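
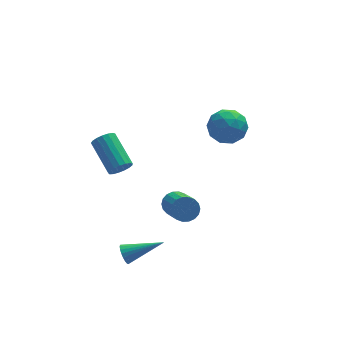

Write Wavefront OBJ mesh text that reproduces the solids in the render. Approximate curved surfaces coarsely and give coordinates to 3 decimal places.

v -1.841 -2.139 -3.568
v -1.633 -1.931 -4.021
v -0.079 -2.381 -2.872
v -1.659 -1.748 -3.893
v -1.716 -1.633 -3.709
v -1.795 -1.606 -3.501
v -1.881 -1.67 -3.304
v -1.961 -1.816 -3.153
v -2.02 -2.018 -3.073
v -2.048 -2.24 -3.08
v -2.04 -2.446 -3.171
v -1.998 -2.598 -3.33
v -1.929 -2.671 -3.531
v -1.844 -2.652 -3.738
v -1.759 -2.544 -3.916
v -1.688 -2.367 -4.034
v -1.644 -2.15 -4.071
v -0.848 3.032 -2.159
v -0.367 3.326 -2.441
v -0.831 4.983 -1.502
v -1.312 4.688 -1.221
v -0.598 3.368 -2.63
v -1.062 5.025 -1.691
v -0.886 3.333 -2.711
v -1.351 4.99 -1.772
v -1.166 3.229 -2.666
v -1.63 4.886 -1.727
v -1.372 3.08 -2.505
v -1.837 4.737 -1.566
v -1.459 2.92 -2.264
v -1.923 4.577 -1.326
v -1.405 2.785 -2
v -1.87 4.442 -1.061
v -1.224 2.707 -1.772
v -1.688 4.364 -0.834
v -0.957 2.703 -1.633
v -1.421 4.36 -0.694
v -0.664 2.774 -1.614
v -1.129 4.431 -0.676
v -0.414 2.905 -1.721
v -0.878 4.561 -0.782
v -0.263 3.064 -1.927
v -0.727 4.721 -0.989
v -0.246 3.216 -2.187
v -0.71 4.873 -1.249
v 3.149 2.067 1.348
v 3.941 2.121 0.725
v 3.739 0.679 1.975
v 4.531 0.733 1.352
v 4.434 1.399 2.104
v 4.07 2.257 1.717
v 3.61 0.543 0.983
v 3.246 1.401 0.596
v 4.226 1.18 0.499
v 4.735 1.709 1.192
v 2.945 1.091 1.508
v 3.454 1.62 2.201
v 3.493 2.216 0.982
v 4.187 0.584 1.718
v 4.13 0.975 2.161
v 4.595 1.008 1.794
v 3.569 2.296 1.565
v 4.034 2.328 1.198
v 4.324 1.903 2.009
v 3.646 0.472 1.502
v 4.111 0.504 1.135
v 3.085 1.792 0.906
v 3.55 1.825 0.539
v 3.356 0.897 0.691
v 4.126 1.695 0.482
v 4.473 0.879 0.851
v 3.932 0.767 0.634
v 3.718 1.271 0.407
v 4.426 2.006 0.889
v 4.772 1.19 1.258
v 4.715 1.581 1.7
v 4.501 2.085 1.473
v 4.593 1.452 0.757
v 2.908 1.61 1.442
v 3.254 0.794 1.811
v 3.179 0.715 1.227
v 2.965 1.219 1
v 3.207 1.921 1.849
v 3.554 1.105 2.218
v 3.962 1.529 2.293
v 3.748 2.033 2.066
v 3.087 1.348 1.943
v 1.215 0.623 -3.096
v 1.705 0.889 -2.707
v 1.735 -0.797 -1.594
v 1.245 -1.063 -1.984
v 1.452 0.977 -2.566
v 1.482 -0.709 -1.454
v 1.152 0.995 -2.531
v 1.182 -0.691 -1.418
v 0.864 0.939 -2.607
v 0.894 -0.746 -1.495
v 0.646 0.821 -2.78
v 0.676 -0.865 -1.668
v 0.541 0.664 -3.016
v 0.571 -1.022 -1.904
v 0.569 0.498 -3.268
v 0.599 -1.188 -2.156
v 0.725 0.357 -3.486
v 0.755 -1.329 -2.373
v 0.978 0.269 -3.626
v 1.008 -1.417 -2.514
v 1.278 0.251 -3.662
v 1.308 -1.435 -2.549
v 1.566 0.306 -3.585
v 1.596 -1.379 -2.473
v 1.784 0.425 -3.412
v 1.814 -1.261 -2.3
v 1.889 0.582 -3.176
v 1.919 -1.104 -2.064
v 1.861 0.748 -2.924
v 1.891 -0.938 -1.812
f 2 1 4
f 2 4 3
f 4 1 5
f 4 5 3
f 5 1 6
f 5 6 3
f 6 1 7
f 6 7 3
f 7 1 8
f 7 8 3
f 8 1 9
f 8 9 3
f 9 1 10
f 9 10 3
f 10 1 11
f 10 11 3
f 11 1 12
f 11 12 3
f 12 1 13
f 12 13 3
f 13 1 14
f 13 14 3
f 14 1 15
f 14 15 3
f 15 1 16
f 15 16 3
f 16 1 17
f 16 17 3
f 17 1 2
f 17 2 3
f 19 18 22
f 19 22 20
f 20 22 23
f 20 23 21
f 22 18 24
f 22 24 23
f 23 24 25
f 23 25 21
f 24 18 26
f 24 26 25
f 25 26 27
f 25 27 21
f 26 18 28
f 26 28 27
f 27 28 29
f 27 29 21
f 28 18 30
f 28 30 29
f 29 30 31
f 29 31 21
f 30 18 32
f 30 32 31
f 31 32 33
f 31 33 21
f 32 18 34
f 32 34 33
f 33 34 35
f 33 35 21
f 34 18 36
f 34 36 35
f 35 36 37
f 35 37 21
f 36 18 38
f 36 38 37
f 37 38 39
f 37 39 21
f 38 18 40
f 38 40 39
f 39 40 41
f 39 41 21
f 40 18 42
f 40 42 41
f 41 42 43
f 41 43 21
f 42 18 44
f 42 44 43
f 43 44 45
f 43 45 21
f 44 18 19
f 44 19 45
f 45 19 20
f 45 20 21
f 46 83 62
f 83 57 86
f 62 86 51
f 83 86 62
f 46 62 58
f 62 51 63
f 58 63 47
f 62 63 58
f 46 58 67
f 58 47 68
f 67 68 53
f 58 68 67
f 46 67 79
f 67 53 82
f 79 82 56
f 67 82 79
f 46 79 83
f 79 56 87
f 83 87 57
f 79 87 83
f 47 63 74
f 63 51 77
f 74 77 55
f 63 77 74
f 51 86 64
f 86 57 85
f 64 85 50
f 86 85 64
f 57 87 84
f 87 56 80
f 84 80 48
f 87 80 84
f 56 82 81
f 82 53 69
f 81 69 52
f 82 69 81
f 53 68 73
f 68 47 70
f 73 70 54
f 68 70 73
f 49 75 61
f 75 55 76
f 61 76 50
f 75 76 61
f 49 61 59
f 61 50 60
f 59 60 48
f 61 60 59
f 49 59 66
f 59 48 65
f 66 65 52
f 59 65 66
f 49 66 71
f 66 52 72
f 71 72 54
f 66 72 71
f 49 71 75
f 71 54 78
f 75 78 55
f 71 78 75
f 50 76 64
f 76 55 77
f 64 77 51
f 76 77 64
f 48 60 84
f 60 50 85
f 84 85 57
f 60 85 84
f 52 65 81
f 65 48 80
f 81 80 56
f 65 80 81
f 54 72 73
f 72 52 69
f 73 69 53
f 72 69 73
f 55 78 74
f 78 54 70
f 74 70 47
f 78 70 74
f 89 88 92
f 89 92 90
f 90 92 93
f 90 93 91
f 92 88 94
f 92 94 93
f 93 94 95
f 93 95 91
f 94 88 96
f 94 96 95
f 95 96 97
f 95 97 91
f 96 88 98
f 96 98 97
f 97 98 99
f 97 99 91
f 98 88 100
f 98 100 99
f 99 100 101
f 99 101 91
f 100 88 102
f 100 102 101
f 101 102 103
f 101 103 91
f 102 88 104
f 102 104 103
f 103 104 105
f 103 105 91
f 104 88 106
f 104 106 105
f 105 106 107
f 105 107 91
f 106 88 108
f 106 108 107
f 107 108 109
f 107 109 91
f 108 88 110
f 108 110 109
f 109 110 111
f 109 111 91
f 110 88 112
f 110 112 111
f 111 112 113
f 111 113 91
f 112 88 114
f 112 114 113
f 113 114 115
f 113 115 91
f 114 88 116
f 114 116 115
f 115 116 117
f 115 117 91
f 116 88 89
f 116 89 117
f 117 89 90
f 117 90 91



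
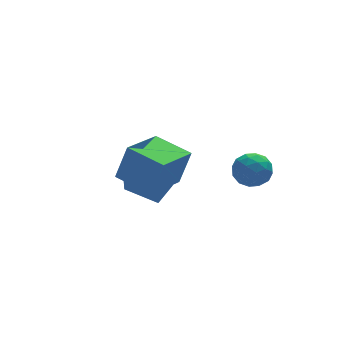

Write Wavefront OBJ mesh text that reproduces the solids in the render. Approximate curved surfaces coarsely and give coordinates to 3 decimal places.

v -1.101 4.55 -1.306
v -1.326 4.046 0.035
v -0.139 5.245 -0.883
v -0.363 4.741 0.457
v -0.017 3.239 -1.617
v -0.241 2.735 -0.277
v 0.946 3.934 -1.195
v 0.721 3.43 0.146
v -3.273 -0.348 3.54
v -2.739 -0.352 5.174
v -1.565 0.87 2.984
v -1.031 0.866 4.619
v -2.309 -1.846 3.221
v -1.775 -1.85 4.856
v -0.601 -0.628 2.666
v -0.067 -0.632 4.3
v 2.805 0.453 2.678
v 3.476 -0.171 2.81
v 2.164 -0.449 1.67
v 2.835 -1.073 1.802
v 2.218 -0.909 2.472
v 2.614 -0.351 3.095
v 3.026 -0.269 1.385
v 3.422 0.289 2.008
v 3.612 -0.617 2.011
v 3.113 -1.012 2.682
v 2.527 0.392 1.798
v 2.028 -0.003 2.469
v 3.197 0.221 2.832
v 2.443 -0.841 1.648
v 2.081 -0.744 2.041
v 2.475 -1.11 2.119
v 2.69 0.115 3
v 3.084 -0.252 3.077
v 2.345 -0.686 2.879
v 2.556 -0.368 1.403
v 2.95 -0.735 1.48
v 3.165 0.49 2.361
v 3.559 0.124 2.439
v 3.295 0.066 1.601
v 3.671 -0.408 2.44
v 3.294 -0.939 1.848
v 3.407 -0.466 1.603
v 3.64 -0.139 1.969
v 3.378 -0.641 2.835
v 3.001 -1.171 2.243
v 2.638 -1.074 2.636
v 2.871 -0.747 3.002
v 3.458 -0.903 2.365
v 2.639 0.551 2.237
v 2.262 0.021 1.645
v 2.769 0.127 1.478
v 3.002 0.454 1.844
v 2.346 0.319 2.632
v 1.969 -0.212 2.04
v 2 -0.481 2.511
v 2.233 -0.154 2.877
v 2.182 0.283 2.115
f 2 4 1
f 5 2 1
f 1 4 3
f 3 5 1
f 2 8 4
f 6 2 5
f 6 8 2
f 4 8 3
f 7 5 3
f 3 8 7
f 7 6 5
f 8 6 7
f 10 12 9
f 13 10 9
f 9 12 11
f 11 13 9
f 10 16 12
f 14 10 13
f 14 16 10
f 12 16 11
f 15 13 11
f 11 16 15
f 15 14 13
f 16 14 15
f 17 54 33
f 54 28 57
f 33 57 22
f 54 57 33
f 17 33 29
f 33 22 34
f 29 34 18
f 33 34 29
f 17 29 38
f 29 18 39
f 38 39 24
f 29 39 38
f 17 38 50
f 38 24 53
f 50 53 27
f 38 53 50
f 17 50 54
f 50 27 58
f 54 58 28
f 50 58 54
f 18 34 45
f 34 22 48
f 45 48 26
f 34 48 45
f 22 57 35
f 57 28 56
f 35 56 21
f 57 56 35
f 28 58 55
f 58 27 51
f 55 51 19
f 58 51 55
f 27 53 52
f 53 24 40
f 52 40 23
f 53 40 52
f 24 39 44
f 39 18 41
f 44 41 25
f 39 41 44
f 20 46 32
f 46 26 47
f 32 47 21
f 46 47 32
f 20 32 30
f 32 21 31
f 30 31 19
f 32 31 30
f 20 30 37
f 30 19 36
f 37 36 23
f 30 36 37
f 20 37 42
f 37 23 43
f 42 43 25
f 37 43 42
f 20 42 46
f 42 25 49
f 46 49 26
f 42 49 46
f 21 47 35
f 47 26 48
f 35 48 22
f 47 48 35
f 19 31 55
f 31 21 56
f 55 56 28
f 31 56 55
f 23 36 52
f 36 19 51
f 52 51 27
f 36 51 52
f 25 43 44
f 43 23 40
f 44 40 24
f 43 40 44
f 26 49 45
f 49 25 41
f 45 41 18
f 49 41 45



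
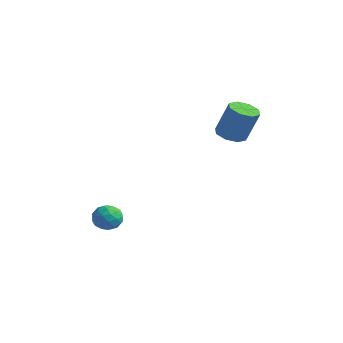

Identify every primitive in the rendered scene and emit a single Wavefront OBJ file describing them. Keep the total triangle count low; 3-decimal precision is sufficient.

v 2.051 2.676 2.107
v 2.743 3.159 1.765
v 3.5 3.466 3.732
v 2.809 2.984 4.073
v 2.191 3.555 1.915
v 2.948 3.863 3.882
v 1.557 3.436 2.178
v 2.314 3.744 4.145
v 1.212 2.873 2.399
v 1.97 3.18 4.366
v 1.36 2.194 2.448
v 2.117 2.501 4.415
v 1.912 1.797 2.298
v 2.669 2.105 4.265
v 2.546 1.916 2.035
v 3.303 2.224 4.002
v 2.89 2.48 1.814
v 3.648 2.787 3.781
v -1.714 -2.54 -3.26
v -0.827 -2.517 -3.09
v -1.513 -3.683 -4.15
v -0.626 -3.66 -3.98
v -1.205 -3.909 -3.331
v -1.329 -3.202 -2.781
v -1.011 -2.998 -4.459
v -1.135 -2.291 -3.909
v -0.392 -2.8 -3.83
v -0.512 -3.363 -3.133
v -1.828 -2.837 -4.107
v -1.948 -3.4 -3.41
v -1.288 -2.428 -3.097
v -1.052 -3.772 -4.143
v -1.392 -3.919 -3.762
v -0.87 -3.905 -3.662
v -1.583 -2.831 -2.915
v -1.061 -2.817 -2.815
v -1.284 -3.636 -2.957
v -1.279 -3.383 -4.425
v -0.757 -3.369 -4.325
v -1.47 -2.295 -3.578
v -0.948 -2.281 -3.478
v -1.056 -2.564 -4.283
v -0.511 -2.581 -3.432
v -0.393 -3.253 -3.955
v -0.619 -2.863 -4.237
v -0.692 -2.448 -3.914
v -0.581 -2.912 -3.022
v -0.463 -3.584 -3.545
v -0.803 -3.73 -3.164
v -0.876 -3.315 -2.841
v -0.326 -3.078 -3.458
v -1.877 -2.616 -3.695
v -1.759 -3.288 -4.218
v -1.464 -2.885 -4.399
v -1.537 -2.47 -4.076
v -1.947 -2.947 -3.285
v -1.829 -3.619 -3.808
v -1.648 -3.752 -3.326
v -1.721 -3.337 -3.003
v -2.014 -3.122 -3.782
f 2 1 5
f 2 5 3
f 3 5 6
f 3 6 4
f 5 1 7
f 5 7 6
f 6 7 8
f 6 8 4
f 7 1 9
f 7 9 8
f 8 9 10
f 8 10 4
f 9 1 11
f 9 11 10
f 10 11 12
f 10 12 4
f 11 1 13
f 11 13 12
f 12 13 14
f 12 14 4
f 13 1 15
f 13 15 14
f 14 15 16
f 14 16 4
f 15 1 17
f 15 17 16
f 16 17 18
f 16 18 4
f 17 1 2
f 17 2 18
f 18 2 3
f 18 3 4
f 19 56 35
f 56 30 59
f 35 59 24
f 56 59 35
f 19 35 31
f 35 24 36
f 31 36 20
f 35 36 31
f 19 31 40
f 31 20 41
f 40 41 26
f 31 41 40
f 19 40 52
f 40 26 55
f 52 55 29
f 40 55 52
f 19 52 56
f 52 29 60
f 56 60 30
f 52 60 56
f 20 36 47
f 36 24 50
f 47 50 28
f 36 50 47
f 24 59 37
f 59 30 58
f 37 58 23
f 59 58 37
f 30 60 57
f 60 29 53
f 57 53 21
f 60 53 57
f 29 55 54
f 55 26 42
f 54 42 25
f 55 42 54
f 26 41 46
f 41 20 43
f 46 43 27
f 41 43 46
f 22 48 34
f 48 28 49
f 34 49 23
f 48 49 34
f 22 34 32
f 34 23 33
f 32 33 21
f 34 33 32
f 22 32 39
f 32 21 38
f 39 38 25
f 32 38 39
f 22 39 44
f 39 25 45
f 44 45 27
f 39 45 44
f 22 44 48
f 44 27 51
f 48 51 28
f 44 51 48
f 23 49 37
f 49 28 50
f 37 50 24
f 49 50 37
f 21 33 57
f 33 23 58
f 57 58 30
f 33 58 57
f 25 38 54
f 38 21 53
f 54 53 29
f 38 53 54
f 27 45 46
f 45 25 42
f 46 42 26
f 45 42 46
f 28 51 47
f 51 27 43
f 47 43 20
f 51 43 47



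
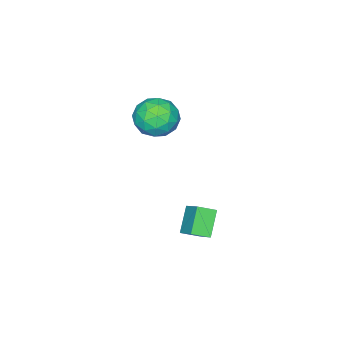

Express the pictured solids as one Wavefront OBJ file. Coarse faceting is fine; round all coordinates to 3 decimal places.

v -1.197 -1.287 3.961
v -0.481 -2.13 3.423
v -2.759 -2.51 3.797
v -2.043 -3.353 3.259
v -1.891 -3.088 4.45
v -0.926 -2.332 4.552
v -2.314 -2.308 2.668
v -1.349 -1.552 2.77
v -1.171 -2.761 2.624
v -0.91 -3.242 3.725
v -2.33 -1.398 3.495
v -2.069 -1.879 4.596
v -0.702 -1.601 3.707
v -2.538 -3.039 3.513
v -2.449 -2.883 4.214
v -2.028 -3.378 3.897
v -0.964 -1.72 4.37
v -0.543 -2.215 4.054
v -1.372 -2.778 4.658
v -2.697 -2.425 3.166
v -2.276 -2.92 2.85
v -1.212 -1.262 3.323
v -0.791 -1.757 3.006
v -1.868 -1.862 2.562
v -0.686 -2.467 2.92
v -1.604 -3.186 2.824
v -1.764 -2.572 2.477
v -1.197 -2.128 2.536
v -0.533 -2.75 3.568
v -1.451 -3.469 3.471
v -1.362 -3.313 4.172
v -0.795 -2.869 4.231
v -0.938 -3.121 3.098
v -1.789 -1.171 3.749
v -2.707 -1.89 3.652
v -2.445 -1.771 2.989
v -1.878 -1.327 3.048
v -1.636 -1.454 4.396
v -2.554 -2.173 4.3
v -2.043 -2.512 4.684
v -1.476 -2.068 4.743
v -2.302 -1.519 4.122
v 2.053 2.343 1.877
v 2.538 3.343 2.696
v 1.402 2.961 1.509
v 1.888 3.961 2.327
v 3.032 2.739 0.813
v 3.518 3.739 1.631
v 2.382 3.357 0.444
v 2.867 4.357 1.263
f 1 38 17
f 38 12 41
f 17 41 6
f 38 41 17
f 1 17 13
f 17 6 18
f 13 18 2
f 17 18 13
f 1 13 22
f 13 2 23
f 22 23 8
f 13 23 22
f 1 22 34
f 22 8 37
f 34 37 11
f 22 37 34
f 1 34 38
f 34 11 42
f 38 42 12
f 34 42 38
f 2 18 29
f 18 6 32
f 29 32 10
f 18 32 29
f 6 41 19
f 41 12 40
f 19 40 5
f 41 40 19
f 12 42 39
f 42 11 35
f 39 35 3
f 42 35 39
f 11 37 36
f 37 8 24
f 36 24 7
f 37 24 36
f 8 23 28
f 23 2 25
f 28 25 9
f 23 25 28
f 4 30 16
f 30 10 31
f 16 31 5
f 30 31 16
f 4 16 14
f 16 5 15
f 14 15 3
f 16 15 14
f 4 14 21
f 14 3 20
f 21 20 7
f 14 20 21
f 4 21 26
f 21 7 27
f 26 27 9
f 21 27 26
f 4 26 30
f 26 9 33
f 30 33 10
f 26 33 30
f 5 31 19
f 31 10 32
f 19 32 6
f 31 32 19
f 3 15 39
f 15 5 40
f 39 40 12
f 15 40 39
f 7 20 36
f 20 3 35
f 36 35 11
f 20 35 36
f 9 27 28
f 27 7 24
f 28 24 8
f 27 24 28
f 10 33 29
f 33 9 25
f 29 25 2
f 33 25 29
f 44 46 43
f 47 44 43
f 43 46 45
f 45 47 43
f 44 50 46
f 48 44 47
f 48 50 44
f 46 50 45
f 49 47 45
f 45 50 49
f 49 48 47
f 50 48 49



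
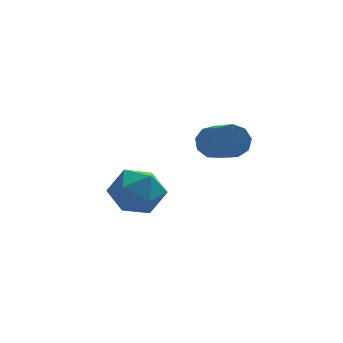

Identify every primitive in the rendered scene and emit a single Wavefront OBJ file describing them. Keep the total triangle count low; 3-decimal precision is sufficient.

v 0.076 2.599 -3.003
v 1.106 2.996 -2.694
v 0.014 1.564 -1.466
v 1.044 1.961 -1.157
v 0.135 2.659 -1.151
v 0.173 3.299 -2.101
v 0.947 1.261 -2.059
v 0.985 1.901 -3.009
v 1.644 2.169 -2.111
v 1.142 3.033 -1.549
v -0.022 1.527 -2.611
v -0.524 2.391 -2.049
v 3.076 0.033 1.408
v 3.563 0.369 1.801
v 3.971 -1.118 2.564
v 3.484 -1.453 2.172
v 3.135 0.369 2.031
v 3.544 -1.117 2.794
v 2.68 0.213 1.97
v 3.088 -1.274 2.733
v 2.41 -0.028 1.646
v 2.818 -1.514 2.409
v 2.451 -0.24 1.211
v 2.859 -1.726 1.974
v 2.785 -0.324 0.868
v 3.193 -1.81 1.631
v 3.255 -0.241 0.778
v 3.663 -1.727 1.542
v 3.641 -0.03 0.983
v 4.049 -1.516 1.747
v 3.763 0.211 1.387
v 4.171 -1.275 2.151
f 1 12 6
f 1 6 2
f 1 2 8
f 1 8 11
f 1 11 12
f 2 6 10
f 6 12 5
f 12 11 3
f 11 8 7
f 8 2 9
f 4 10 5
f 4 5 3
f 4 3 7
f 4 7 9
f 4 9 10
f 5 10 6
f 3 5 12
f 7 3 11
f 9 7 8
f 10 9 2
f 14 13 17
f 14 17 15
f 15 17 18
f 15 18 16
f 17 13 19
f 17 19 18
f 18 19 20
f 18 20 16
f 19 13 21
f 19 21 20
f 20 21 22
f 20 22 16
f 21 13 23
f 21 23 22
f 22 23 24
f 22 24 16
f 23 13 25
f 23 25 24
f 24 25 26
f 24 26 16
f 25 13 27
f 25 27 26
f 26 27 28
f 26 28 16
f 27 13 29
f 27 29 28
f 28 29 30
f 28 30 16
f 29 13 31
f 29 31 30
f 30 31 32
f 30 32 16
f 31 13 14
f 31 14 32
f 32 14 15
f 32 15 16



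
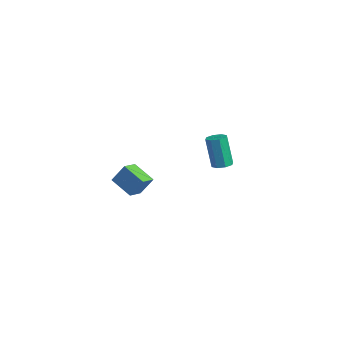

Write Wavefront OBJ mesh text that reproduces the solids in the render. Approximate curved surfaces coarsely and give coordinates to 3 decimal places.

v 3.412 -4.501 -1.795
v 2.128 -4.74 -1.214
v 3.063 -3.594 -2.192
v 1.779 -3.833 -1.611
v 3.761 -3.927 -0.789
v 2.477 -4.166 -0.208
v 3.412 -3.02 -1.186
v 2.128 -3.259 -0.605
v 0.856 3.551 -4.113
v 1.405 3.332 -3.925
v 0.772 3.371 -2.038
v 0.224 3.589 -2.227
v 1.393 3.807 -3.938
v 0.761 3.845 -2.052
v 1.067 4.131 -4.054
v 0.434 4.169 -2.168
v 0.617 4.116 -4.205
v -0.015 4.154 -2.318
v 0.308 3.769 -4.302
v -0.325 3.808 -2.415
v 0.319 3.295 -4.288
v -0.313 3.333 -2.402
v 0.646 2.971 -4.172
v 0.013 3.009 -2.286
v 1.095 2.986 -4.022
v 0.463 3.024 -2.135
f 2 4 1
f 5 2 1
f 1 4 3
f 3 5 1
f 2 8 4
f 6 2 5
f 6 8 2
f 4 8 3
f 7 5 3
f 3 8 7
f 7 6 5
f 8 6 7
f 10 9 13
f 10 13 11
f 11 13 14
f 11 14 12
f 13 9 15
f 13 15 14
f 14 15 16
f 14 16 12
f 15 9 17
f 15 17 16
f 16 17 18
f 16 18 12
f 17 9 19
f 17 19 18
f 18 19 20
f 18 20 12
f 19 9 21
f 19 21 20
f 20 21 22
f 20 22 12
f 21 9 23
f 21 23 22
f 22 23 24
f 22 24 12
f 23 9 25
f 23 25 24
f 24 25 26
f 24 26 12
f 25 9 10
f 25 10 26
f 26 10 11
f 26 11 12



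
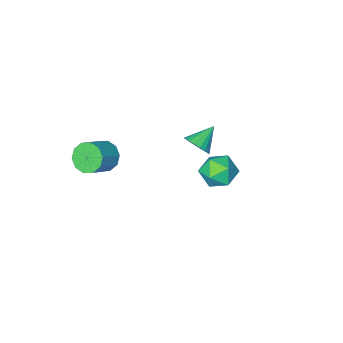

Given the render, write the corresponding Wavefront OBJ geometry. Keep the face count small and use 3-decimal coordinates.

v -3.133 -2.461 -0.713
v -2.617 -2.822 -0.084
v -4.467 -2.759 0.213
v -2.629 -2.441 0.021
v -2.742 -2.063 -0.02
v -2.931 -1.764 -0.197
v -3.161 -1.603 -0.477
v -3.386 -1.613 -0.803
v -3.56 -1.79 -1.112
v -3.65 -2.1 -1.341
v -3.637 -2.482 -1.446
v -3.525 -2.86 -1.405
v -3.335 -3.158 -1.228
v -3.105 -3.319 -0.948
v -2.881 -3.31 -0.622
v -2.707 -3.133 -0.313
v -1.028 4.039 2.66
v -0.561 4.818 3.341
v -0.699 2.742 3.919
v -0.232 3.521 4.6
v -1.349 3.539 4.399
v -1.553 4.341 3.621
v 0.293 3.219 3.639
v 0.089 4.021 2.861
v 0.255 4.312 3.946
v -0.76 4.51 4.416
v -0.5 3.05 2.844
v -1.515 3.248 3.314
v 2.641 -2.693 1.106
v 3.188 -3.438 0.698
v 4.485 -2.972 1.587
v 3.939 -2.227 1.994
v 3.253 -2.932 0.338
v 4.55 -2.467 1.227
v 3.084 -2.335 0.271
v 4.382 -1.869 1.16
v 2.747 -1.874 0.523
v 4.044 -1.409 1.412
v 2.369 -1.726 0.997
v 3.666 -1.261 1.886
v 2.095 -1.948 1.513
v 3.392 -1.482 2.402
v 2.03 -2.453 1.873
v 3.327 -1.988 2.762
v 2.198 -3.051 1.94
v 3.496 -2.585 2.829
v 2.536 -3.511 1.688
v 3.833 -3.046 2.577
v 2.914 -3.659 1.214
v 4.211 -3.194 2.103
f 2 1 4
f 2 4 3
f 4 1 5
f 4 5 3
f 5 1 6
f 5 6 3
f 6 1 7
f 6 7 3
f 7 1 8
f 7 8 3
f 8 1 9
f 8 9 3
f 9 1 10
f 9 10 3
f 10 1 11
f 10 11 3
f 11 1 12
f 11 12 3
f 12 1 13
f 12 13 3
f 13 1 14
f 13 14 3
f 14 1 15
f 14 15 3
f 15 1 16
f 15 16 3
f 16 1 2
f 16 2 3
f 17 28 22
f 17 22 18
f 17 18 24
f 17 24 27
f 17 27 28
f 18 22 26
f 22 28 21
f 28 27 19
f 27 24 23
f 24 18 25
f 20 26 21
f 20 21 19
f 20 19 23
f 20 23 25
f 20 25 26
f 21 26 22
f 19 21 28
f 23 19 27
f 25 23 24
f 26 25 18
f 30 29 33
f 30 33 31
f 31 33 34
f 31 34 32
f 33 29 35
f 33 35 34
f 34 35 36
f 34 36 32
f 35 29 37
f 35 37 36
f 36 37 38
f 36 38 32
f 37 29 39
f 37 39 38
f 38 39 40
f 38 40 32
f 39 29 41
f 39 41 40
f 40 41 42
f 40 42 32
f 41 29 43
f 41 43 42
f 42 43 44
f 42 44 32
f 43 29 45
f 43 45 44
f 44 45 46
f 44 46 32
f 45 29 47
f 45 47 46
f 46 47 48
f 46 48 32
f 47 29 49
f 47 49 48
f 48 49 50
f 48 50 32
f 49 29 30
f 49 30 50
f 50 30 31
f 50 31 32



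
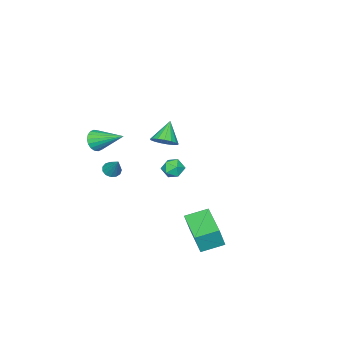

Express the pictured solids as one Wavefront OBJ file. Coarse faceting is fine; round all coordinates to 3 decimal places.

v -0.711 0.5 -0.718
v -0.122 0.476 -1.085
v -0.618 -0.596 -0.495
v -0.029 -0.62 -0.862
v -0.048 -0.279 -0.257
v -0.106 0.398 -0.395
v -0.634 -0.518 -1.185
v -0.692 0.159 -1.323
v -0.075 -0.153 -1.373
v 0.288 -0.006 -0.8
v -1.028 -0.114 -0.78
v -0.665 0.033 -0.207
v 3.973 -1.59 2.899
v 4.185 -1.275 2.336
v 3.747 0.03 3.721
v 3.886 -1.294 2.293
v 3.605 -1.373 2.37
v 3.396 -1.494 2.552
v 3.301 -1.635 2.803
v 3.339 -1.766 3.073
v 3.503 -1.863 3.309
v 3.76 -1.905 3.463
v 4.059 -1.885 3.506
v 4.34 -1.807 3.428
v 4.55 -1.686 3.246
v 4.644 -1.545 2.995
v 4.606 -1.414 2.726
v 4.442 -1.317 2.49
v 0.402 3.237 -3.23
v 0.772 3.137 -1.998
v 1.681 4.897 -3.479
v 2.051 4.797 -2.247
v 1.389 2.423 -3.593
v 1.759 2.323 -2.361
v 2.668 4.083 -3.842
v 3.038 3.983 -2.61
v 1.363 -2.79 -1.1
v 1.745 -2.565 -1.391
v 1.757 -2.01 0.02
v 1.502 -2.395 -1.424
v 1.215 -2.35 -1.355
v 0.975 -2.445 -1.204
v 0.859 -2.649 -1.021
v 0.902 -2.899 -0.862
v 1.092 -3.114 -0.779
v 1.368 -3.226 -0.798
v 1.643 -3.2 -0.912
v 1.829 -3.043 -1.087
v 1.867 -2.807 -1.265
v -3.092 -2.802 -1.159
v -2.64 -3.43 -0.954
v -4.048 -3.138 -0.081
v -2.501 -3.143 -0.742
v -2.497 -2.779 -0.625
v -2.63 -2.419 -0.63
v -2.868 -2.148 -0.757
v -3.158 -2.026 -0.976
v -3.432 -2.082 -1.237
v -3.629 -2.303 -1.48
v -3.702 -2.638 -1.65
v -3.636 -3.011 -1.707
v -3.445 -3.336 -1.639
v -3.173 -3.538 -1.461
v -2.883 -3.572 -1.214
f 1 12 6
f 1 6 2
f 1 2 8
f 1 8 11
f 1 11 12
f 2 6 10
f 6 12 5
f 12 11 3
f 11 8 7
f 8 2 9
f 4 10 5
f 4 5 3
f 4 3 7
f 4 7 9
f 4 9 10
f 5 10 6
f 3 5 12
f 7 3 11
f 9 7 8
f 10 9 2
f 14 13 16
f 14 16 15
f 16 13 17
f 16 17 15
f 17 13 18
f 17 18 15
f 18 13 19
f 18 19 15
f 19 13 20
f 19 20 15
f 20 13 21
f 20 21 15
f 21 13 22
f 21 22 15
f 22 13 23
f 22 23 15
f 23 13 24
f 23 24 15
f 24 13 25
f 24 25 15
f 25 13 26
f 25 26 15
f 26 13 27
f 26 27 15
f 27 13 28
f 27 28 15
f 28 13 14
f 28 14 15
f 30 32 29
f 33 30 29
f 29 32 31
f 31 33 29
f 30 36 32
f 34 30 33
f 34 36 30
f 32 36 31
f 35 33 31
f 31 36 35
f 35 34 33
f 36 34 35
f 38 37 40
f 38 40 39
f 40 37 41
f 40 41 39
f 41 37 42
f 41 42 39
f 42 37 43
f 42 43 39
f 43 37 44
f 43 44 39
f 44 37 45
f 44 45 39
f 45 37 46
f 45 46 39
f 46 37 47
f 46 47 39
f 47 37 48
f 47 48 39
f 48 37 49
f 48 49 39
f 49 37 38
f 49 38 39
f 51 50 53
f 51 53 52
f 53 50 54
f 53 54 52
f 54 50 55
f 54 55 52
f 55 50 56
f 55 56 52
f 56 50 57
f 56 57 52
f 57 50 58
f 57 58 52
f 58 50 59
f 58 59 52
f 59 50 60
f 59 60 52
f 60 50 61
f 60 61 52
f 61 50 62
f 61 62 52
f 62 50 63
f 62 63 52
f 63 50 64
f 63 64 52
f 64 50 51
f 64 51 52



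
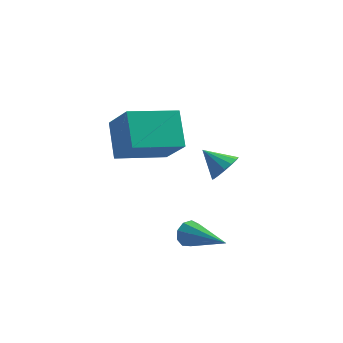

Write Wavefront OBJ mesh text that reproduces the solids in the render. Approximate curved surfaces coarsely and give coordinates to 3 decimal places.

v 1.471 1.931 -0.395
v 1.892 1.859 0.185
v 0.609 2.449 0.295
v 1.979 2.192 0.044
v 1.93 2.456 -0.215
v 1.759 2.578 -0.522
v 1.51 2.528 -0.795
v 1.251 2.317 -0.961
v 1.051 2.003 -0.975
v 0.964 1.669 -0.833
v 1.012 1.406 -0.574
v 1.184 1.283 -0.267
v 1.433 1.334 0.006
v 1.692 1.544 0.172
v -2.685 -0.689 2.421
v -2.019 -1.627 3.779
v -2.876 0.598 3.402
v -2.21 -0.34 4.761
v -0.79 -0.04 1.939
v -0.124 -0.978 3.298
v -0.981 1.247 2.921
v -0.315 0.309 4.279
v -0.005 -2.019 -0.775
v 0.335 -1.977 -1.242
v 1.265 -3.521 0.015
v 0.458 -1.725 -0.962
v 0.364 -1.611 -0.593
v 0.097 -1.688 -0.31
v -0.218 -1.92 -0.245
v -0.433 -2.198 -0.427
v -0.449 -2.393 -0.773
v -0.257 -2.413 -1.119
v 0.053 -2.248 -1.305
f 2 1 4
f 2 4 3
f 4 1 5
f 4 5 3
f 5 1 6
f 5 6 3
f 6 1 7
f 6 7 3
f 7 1 8
f 7 8 3
f 8 1 9
f 8 9 3
f 9 1 10
f 9 10 3
f 10 1 11
f 10 11 3
f 11 1 12
f 11 12 3
f 12 1 13
f 12 13 3
f 13 1 14
f 13 14 3
f 14 1 2
f 14 2 3
f 16 18 15
f 19 16 15
f 15 18 17
f 17 19 15
f 16 22 18
f 20 16 19
f 20 22 16
f 18 22 17
f 21 19 17
f 17 22 21
f 21 20 19
f 22 20 21
f 24 23 26
f 24 26 25
f 26 23 27
f 26 27 25
f 27 23 28
f 27 28 25
f 28 23 29
f 28 29 25
f 29 23 30
f 29 30 25
f 30 23 31
f 30 31 25
f 31 23 32
f 31 32 25
f 32 23 33
f 32 33 25
f 33 23 24
f 33 24 25



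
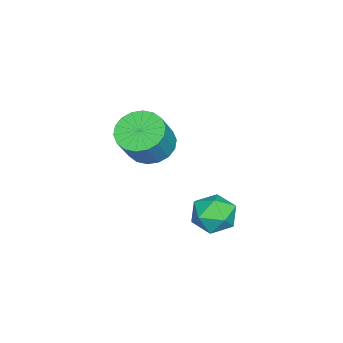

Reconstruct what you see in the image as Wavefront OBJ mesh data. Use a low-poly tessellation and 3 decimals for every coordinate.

v 0.611 0.475 -3.993
v 1.342 0.837 -4.151
v 1.238 -0.497 -3.309
v 1.969 -0.135 -3.467
v 1.427 0.23 -2.954
v 1.039 0.831 -3.377
v 1.541 -0.491 -4.083
v 1.153 0.11 -4.506
v 1.916 0.239 -4.206
v 1.847 0.685 -3.509
v 0.733 -0.345 -3.951
v 0.664 0.101 -3.254
v -2.795 -3.222 -3.877
v -2.298 -3.859 -4.295
v -1.468 -3.995 -3.102
v -1.965 -3.358 -2.683
v -2.104 -3.516 -4.391
v -1.274 -3.653 -3.197
v -2.047 -3.115 -4.384
v -1.217 -3.252 -3.191
v -2.138 -2.735 -4.277
v -1.309 -2.872 -3.084
v -2.36 -2.452 -4.091
v -1.53 -2.588 -2.898
v -2.667 -2.321 -3.862
v -1.837 -2.457 -2.669
v -3 -2.368 -3.636
v -2.17 -2.505 -2.443
v -3.292 -2.585 -3.458
v -2.462 -2.721 -2.265
v -3.486 -2.927 -3.363
v -2.656 -3.064 -2.169
v -3.543 -3.328 -3.369
v -2.713 -3.465 -2.176
v -3.451 -3.708 -3.476
v -2.622 -3.845 -2.283
v -3.23 -3.992 -3.662
v -2.4 -4.128 -2.469
v -2.923 -4.123 -3.891
v -2.093 -4.259 -2.698
v -2.59 -4.075 -4.117
v -1.76 -4.212 -2.924
f 1 12 6
f 1 6 2
f 1 2 8
f 1 8 11
f 1 11 12
f 2 6 10
f 6 12 5
f 12 11 3
f 11 8 7
f 8 2 9
f 4 10 5
f 4 5 3
f 4 3 7
f 4 7 9
f 4 9 10
f 5 10 6
f 3 5 12
f 7 3 11
f 9 7 8
f 10 9 2
f 14 13 17
f 14 17 15
f 15 17 18
f 15 18 16
f 17 13 19
f 17 19 18
f 18 19 20
f 18 20 16
f 19 13 21
f 19 21 20
f 20 21 22
f 20 22 16
f 21 13 23
f 21 23 22
f 22 23 24
f 22 24 16
f 23 13 25
f 23 25 24
f 24 25 26
f 24 26 16
f 25 13 27
f 25 27 26
f 26 27 28
f 26 28 16
f 27 13 29
f 27 29 28
f 28 29 30
f 28 30 16
f 29 13 31
f 29 31 30
f 30 31 32
f 30 32 16
f 31 13 33
f 31 33 32
f 32 33 34
f 32 34 16
f 33 13 35
f 33 35 34
f 34 35 36
f 34 36 16
f 35 13 37
f 35 37 36
f 36 37 38
f 36 38 16
f 37 13 39
f 37 39 38
f 38 39 40
f 38 40 16
f 39 13 41
f 39 41 40
f 40 41 42
f 40 42 16
f 41 13 14
f 41 14 42
f 42 14 15
f 42 15 16



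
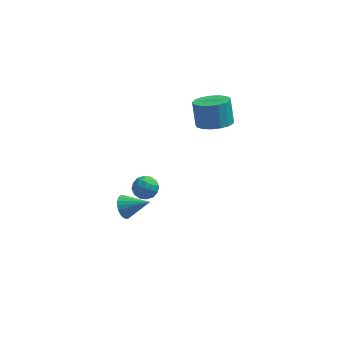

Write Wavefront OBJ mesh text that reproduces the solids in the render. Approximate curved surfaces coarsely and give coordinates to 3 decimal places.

v 1.804 1.465 3.01
v 2.823 1.717 3.036
v 2.615 2.426 4.375
v 1.596 2.175 4.35
v 2.61 2.104 2.797
v 2.401 2.814 4.136
v 2.211 2.345 2.607
v 2.003 3.055 3.947
v 1.72 2.385 2.51
v 1.512 3.094 3.849
v 1.248 2.213 2.527
v 1.04 2.923 3.867
v 0.903 1.871 2.655
v 0.695 2.58 3.995
v 0.765 1.435 2.865
v 0.556 2.145 4.204
v 0.865 1.007 3.107
v 0.656 1.716 4.447
v 1.18 0.683 3.328
v 0.971 1.393 4.667
v 1.638 0.539 3.475
v 1.429 1.248 4.815
v 2.134 0.606 3.517
v 1.926 1.316 4.856
v 2.555 0.871 3.442
v 2.346 1.581 4.781
v 2.803 1.272 3.268
v 2.595 1.981 4.608
v -2.943 -2.014 -1.096
v -2.57 -1.929 -1.741
v -1.557 -2.226 -0.324
v -2.581 -1.653 -1.645
v -2.648 -1.432 -1.466
v -2.759 -1.299 -1.23
v -2.898 -1.276 -0.973
v -3.044 -1.364 -0.736
v -3.175 -1.552 -0.553
v -3.27 -1.81 -0.453
v -3.315 -2.099 -0.451
v -3.304 -2.375 -0.547
v -3.237 -2.597 -0.727
v -3.126 -2.729 -0.963
v -2.987 -2.753 -1.219
v -2.841 -2.664 -1.456
v -2.71 -2.476 -1.639
v -2.615 -2.218 -1.739
v -2.448 2.327 -3.363
v -1.744 2.209 -2.982
v -2.296 1.191 -3.998
v -1.592 1.073 -3.617
v -2.287 1.037 -3.203
v -2.381 1.739 -2.811
v -1.659 1.661 -4.169
v -1.753 2.363 -3.777
v -1.256 1.797 -3.48
v -1.644 1.411 -2.883
v -2.396 1.989 -4.097
v -2.784 1.603 -3.5
v -2.109 2.368 -3.117
v -1.931 1.032 -3.863
v -2.339 1.011 -3.62
v -1.925 0.942 -3.396
v -2.484 2.092 -3.016
v -2.07 2.022 -2.792
v -2.389 1.334 -2.922
v -1.97 1.378 -4.188
v -1.556 1.308 -3.964
v -2.115 2.458 -3.584
v -1.701 2.389 -3.36
v -1.651 2.066 -4.058
v -1.409 2.056 -3.186
v -1.319 1.388 -3.559
v -1.359 1.734 -3.883
v -1.414 2.146 -3.653
v -1.637 1.829 -2.835
v -1.547 1.162 -3.208
v -1.956 1.141 -2.965
v -2.011 1.553 -2.734
v -1.35 1.587 -3.128
v -2.493 2.238 -3.772
v -2.403 1.571 -4.145
v -2.029 1.847 -4.246
v -2.084 2.259 -4.015
v -2.721 2.012 -3.421
v -2.631 1.344 -3.794
v -2.626 1.254 -3.327
v -2.681 1.666 -3.097
v -2.69 1.813 -3.852
f 2 1 5
f 2 5 3
f 3 5 6
f 3 6 4
f 5 1 7
f 5 7 6
f 6 7 8
f 6 8 4
f 7 1 9
f 7 9 8
f 8 9 10
f 8 10 4
f 9 1 11
f 9 11 10
f 10 11 12
f 10 12 4
f 11 1 13
f 11 13 12
f 12 13 14
f 12 14 4
f 13 1 15
f 13 15 14
f 14 15 16
f 14 16 4
f 15 1 17
f 15 17 16
f 16 17 18
f 16 18 4
f 17 1 19
f 17 19 18
f 18 19 20
f 18 20 4
f 19 1 21
f 19 21 20
f 20 21 22
f 20 22 4
f 21 1 23
f 21 23 22
f 22 23 24
f 22 24 4
f 23 1 25
f 23 25 24
f 24 25 26
f 24 26 4
f 25 1 27
f 25 27 26
f 26 27 28
f 26 28 4
f 27 1 2
f 27 2 28
f 28 2 3
f 28 3 4
f 30 29 32
f 30 32 31
f 32 29 33
f 32 33 31
f 33 29 34
f 33 34 31
f 34 29 35
f 34 35 31
f 35 29 36
f 35 36 31
f 36 29 37
f 36 37 31
f 37 29 38
f 37 38 31
f 38 29 39
f 38 39 31
f 39 29 40
f 39 40 31
f 40 29 41
f 40 41 31
f 41 29 42
f 41 42 31
f 42 29 43
f 42 43 31
f 43 29 44
f 43 44 31
f 44 29 45
f 44 45 31
f 45 29 46
f 45 46 31
f 46 29 30
f 46 30 31
f 47 84 63
f 84 58 87
f 63 87 52
f 84 87 63
f 47 63 59
f 63 52 64
f 59 64 48
f 63 64 59
f 47 59 68
f 59 48 69
f 68 69 54
f 59 69 68
f 47 68 80
f 68 54 83
f 80 83 57
f 68 83 80
f 47 80 84
f 80 57 88
f 84 88 58
f 80 88 84
f 48 64 75
f 64 52 78
f 75 78 56
f 64 78 75
f 52 87 65
f 87 58 86
f 65 86 51
f 87 86 65
f 58 88 85
f 88 57 81
f 85 81 49
f 88 81 85
f 57 83 82
f 83 54 70
f 82 70 53
f 83 70 82
f 54 69 74
f 69 48 71
f 74 71 55
f 69 71 74
f 50 76 62
f 76 56 77
f 62 77 51
f 76 77 62
f 50 62 60
f 62 51 61
f 60 61 49
f 62 61 60
f 50 60 67
f 60 49 66
f 67 66 53
f 60 66 67
f 50 67 72
f 67 53 73
f 72 73 55
f 67 73 72
f 50 72 76
f 72 55 79
f 76 79 56
f 72 79 76
f 51 77 65
f 77 56 78
f 65 78 52
f 77 78 65
f 49 61 85
f 61 51 86
f 85 86 58
f 61 86 85
f 53 66 82
f 66 49 81
f 82 81 57
f 66 81 82
f 55 73 74
f 73 53 70
f 74 70 54
f 73 70 74
f 56 79 75
f 79 55 71
f 75 71 48
f 79 71 75



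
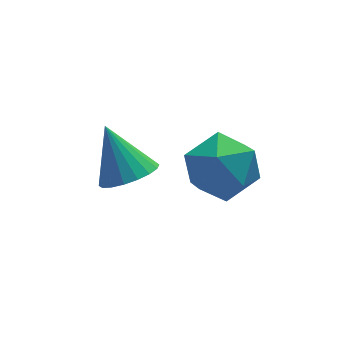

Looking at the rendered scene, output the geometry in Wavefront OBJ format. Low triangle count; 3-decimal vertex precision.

v -3.182 -0.154 0.473
v -2.692 0.26 0.316
v -3.458 0.574 1.527
v -2.922 0.375 0.176
v -3.204 0.386 0.094
v -3.482 0.29 0.088
v -3.7 0.106 0.158
v -3.815 -0.129 0.29
v -3.805 -0.37 0.459
v -3.672 -0.567 0.63
v -3.441 -0.683 0.77
v -3.159 -0.694 0.852
v -2.882 -0.598 0.858
v -2.664 -0.414 0.789
v -2.548 -0.178 0.656
v -2.558 0.062 0.488
v -1.978 -1.17 2.012
v -1.598 -1.626 1.416
v -2.062 -2.274 2.804
v -1.682 -2.73 2.208
v -1.251 -2.142 2.627
v -1.198 -1.46 2.138
v -2.462 -2.44 2.082
v -2.409 -1.758 1.593
v -1.897 -2.411 1.46
v -1.148 -2.227 1.796
v -2.512 -1.673 2.424
v -1.763 -1.489 2.76
f 2 1 4
f 2 4 3
f 4 1 5
f 4 5 3
f 5 1 6
f 5 6 3
f 6 1 7
f 6 7 3
f 7 1 8
f 7 8 3
f 8 1 9
f 8 9 3
f 9 1 10
f 9 10 3
f 10 1 11
f 10 11 3
f 11 1 12
f 11 12 3
f 12 1 13
f 12 13 3
f 13 1 14
f 13 14 3
f 14 1 15
f 14 15 3
f 15 1 16
f 15 16 3
f 16 1 2
f 16 2 3
f 17 28 22
f 17 22 18
f 17 18 24
f 17 24 27
f 17 27 28
f 18 22 26
f 22 28 21
f 28 27 19
f 27 24 23
f 24 18 25
f 20 26 21
f 20 21 19
f 20 19 23
f 20 23 25
f 20 25 26
f 21 26 22
f 19 21 28
f 23 19 27
f 25 23 24
f 26 25 18



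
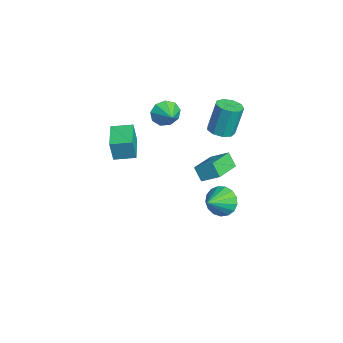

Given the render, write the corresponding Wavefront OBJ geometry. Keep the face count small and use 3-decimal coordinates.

v 1.198 -3.986 2.697
v 1.335 -4.201 4.053
v 1.435 -2.781 2.864
v 1.573 -2.995 4.22
v 2.867 -4.285 2.48
v 3.005 -4.499 3.836
v 3.105 -3.079 2.647
v 3.242 -3.294 4.003
v 1.477 0.369 0.148
v 2.017 1.286 0.805
v -0.08 1.597 -0.285
v 0.46 2.514 0.372
v 1.96 0.686 -0.692
v 2.5 1.603 -0.035
v 0.403 1.914 -1.125
v 0.943 2.831 -0.468
v -1.958 -0.639 2.364
v -1.64 -0.994 1.589
v -0.882 -0.441 2.716
v -1.73 -0.382 1.521
v -1.927 0.11 1.848
v -2.139 0.251 2.416
v -2.266 -0.024 2.96
v -2.249 -0.587 3.225
v -2.096 -1.174 3.087
v -1.879 -1.511 2.611
v -1.698 -1.44 2.019
v -0.737 2.294 1.404
v 0.077 2.218 1.468
v -0.029 2.729 3.44
v -0.843 2.806 3.376
v -0.055 2.744 1.324
v -0.162 3.255 3.297
v -0.507 3.059 1.218
v -0.613 3.57 3.19
v -1.066 3.017 1.199
v -1.172 3.528 3.171
v -1.471 2.637 1.276
v -1.577 3.148 3.248
v -1.532 2.096 1.412
v -1.639 2.607 3.384
v -1.222 1.649 1.545
v -1.328 2.16 3.517
v -0.684 1.503 1.612
v -0.791 2.014 3.584
v -0.171 1.728 1.581
v -0.278 2.239 3.553
v -0.029 2.241 -4.193
v 0.518 2.11 -5.08
v 0.969 1.219 -3.427
v 0.744 2.499 -4.855
v 0.793 2.828 -4.479
v 0.654 3.023 -4.038
v 0.358 3.039 -3.631
v -0.026 2.872 -3.354
v -0.411 2.56 -3.268
v -0.708 2.175 -3.395
v -0.85 1.805 -3.704
v -0.803 1.535 -4.125
v -0.579 1.426 -4.562
v -0.229 1.504 -4.914
v 0.167 1.751 -5.101
f 2 4 1
f 5 2 1
f 1 4 3
f 3 5 1
f 2 8 4
f 6 2 5
f 6 8 2
f 4 8 3
f 7 5 3
f 3 8 7
f 7 6 5
f 8 6 7
f 10 12 9
f 13 10 9
f 9 12 11
f 11 13 9
f 10 16 12
f 14 10 13
f 14 16 10
f 12 16 11
f 15 13 11
f 11 16 15
f 15 14 13
f 16 14 15
f 18 17 20
f 18 20 19
f 20 17 21
f 20 21 19
f 21 17 22
f 21 22 19
f 22 17 23
f 22 23 19
f 23 17 24
f 23 24 19
f 24 17 25
f 24 25 19
f 25 17 26
f 25 26 19
f 26 17 27
f 26 27 19
f 27 17 18
f 27 18 19
f 29 28 32
f 29 32 30
f 30 32 33
f 30 33 31
f 32 28 34
f 32 34 33
f 33 34 35
f 33 35 31
f 34 28 36
f 34 36 35
f 35 36 37
f 35 37 31
f 36 28 38
f 36 38 37
f 37 38 39
f 37 39 31
f 38 28 40
f 38 40 39
f 39 40 41
f 39 41 31
f 40 28 42
f 40 42 41
f 41 42 43
f 41 43 31
f 42 28 44
f 42 44 43
f 43 44 45
f 43 45 31
f 44 28 46
f 44 46 45
f 45 46 47
f 45 47 31
f 46 28 29
f 46 29 47
f 47 29 30
f 47 30 31
f 49 48 51
f 49 51 50
f 51 48 52
f 51 52 50
f 52 48 53
f 52 53 50
f 53 48 54
f 53 54 50
f 54 48 55
f 54 55 50
f 55 48 56
f 55 56 50
f 56 48 57
f 56 57 50
f 57 48 58
f 57 58 50
f 58 48 59
f 58 59 50
f 59 48 60
f 59 60 50
f 60 48 61
f 60 61 50
f 61 48 62
f 61 62 50
f 62 48 49
f 62 49 50



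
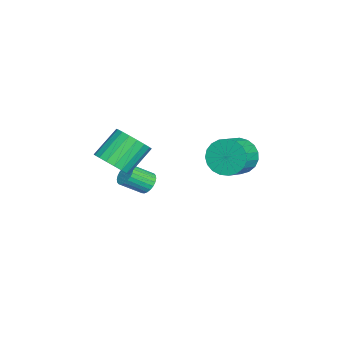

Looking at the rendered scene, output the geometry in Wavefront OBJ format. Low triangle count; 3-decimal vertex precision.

v 0.025 -1.742 -2.887
v 0.348 -1.982 -3.359
v 0.738 -2.978 -2.585
v 0.415 -2.738 -2.113
v 0.513 -1.838 -3.257
v 0.903 -2.834 -2.483
v 0.604 -1.68 -3.099
v 0.994 -2.675 -2.325
v 0.607 -1.53 -2.908
v 0.997 -2.526 -2.135
v 0.522 -1.414 -2.714
v 0.912 -2.409 -1.941
v 0.36 -1.347 -2.547
v 0.751 -2.343 -1.773
v 0.148 -1.34 -2.431
v 0.538 -2.336 -1.658
v -0.083 -1.394 -2.385
v 0.307 -2.39 -1.611
v -0.298 -1.502 -2.415
v 0.092 -2.498 -1.641
v -0.463 -1.646 -2.517
v -0.073 -2.642 -1.743
v -0.554 -1.805 -2.675
v -0.164 -2.8 -1.901
v -0.557 -1.954 -2.865
v -0.167 -2.95 -2.092
v -0.472 -2.071 -3.059
v -0.082 -3.066 -2.286
v -0.311 -2.137 -3.227
v 0.08 -3.133 -2.453
v -0.098 -2.144 -3.342
v 0.292 -3.14 -2.569
v 0.133 -2.09 -3.389
v 0.523 -3.086 -2.615
v 1.564 -3.154 -0.744
v 2.316 -2.561 -0.586
v 1.367 -1.673 0.601
v 0.616 -2.266 0.444
v 2.102 -2.363 -0.905
v 1.153 -1.475 0.282
v 1.782 -2.321 -1.192
v 0.833 -1.434 -0.004
v 1.419 -2.445 -1.39
v 0.47 -1.557 -0.202
v 1.085 -2.709 -1.46
v 0.136 -1.821 -0.272
v 0.845 -3.061 -1.388
v -0.104 -2.173 -0.201
v 0.748 -3.431 -1.189
v -0.201 -2.544 -0.001
v 0.813 -3.747 -0.901
v -0.136 -2.859 0.286
v 1.027 -3.945 -0.582
v 0.078 -3.057 0.605
v 1.347 -3.986 -0.296
v 0.398 -3.099 0.892
v 1.71 -3.863 -0.098
v 0.761 -2.975 1.09
v 2.044 -3.599 -0.028
v 1.095 -2.711 1.16
v 2.284 -3.247 -0.099
v 1.335 -2.359 1.088
v 2.381 -2.876 -0.299
v 1.432 -1.989 0.889
v 1.852 2.571 0.518
v 2.361 2.758 -0.323
v 3.416 2.336 0.222
v 2.908 2.149 1.062
v 2.399 3.118 -0.117
v 3.454 2.696 0.428
v 2.342 3.383 0.199
v 3.397 2.961 0.743
v 2.2 3.507 0.569
v 3.255 3.085 1.114
v 1.999 3.47 0.931
v 3.054 3.048 1.475
v 1.772 3.277 1.221
v 2.827 2.855 1.766
v 1.559 2.962 1.39
v 2.614 2.54 1.934
v 1.397 2.58 1.408
v 2.452 2.158 1.952
v 1.313 2.196 1.272
v 2.368 1.774 1.816
v 1.323 1.876 1.005
v 2.378 1.455 1.55
v 1.425 1.677 0.655
v 2.48 1.256 1.199
v 1.6 1.633 0.28
v 2.655 1.211 0.825
v 1.819 1.75 -0.053
v 2.874 1.329 0.491
v 2.044 2.01 -0.288
v 3.099 1.588 0.257
v 2.236 2.366 -0.383
v 3.291 1.945 0.161
f 2 1 5
f 2 5 3
f 3 5 6
f 3 6 4
f 5 1 7
f 5 7 6
f 6 7 8
f 6 8 4
f 7 1 9
f 7 9 8
f 8 9 10
f 8 10 4
f 9 1 11
f 9 11 10
f 10 11 12
f 10 12 4
f 11 1 13
f 11 13 12
f 12 13 14
f 12 14 4
f 13 1 15
f 13 15 14
f 14 15 16
f 14 16 4
f 15 1 17
f 15 17 16
f 16 17 18
f 16 18 4
f 17 1 19
f 17 19 18
f 18 19 20
f 18 20 4
f 19 1 21
f 19 21 20
f 20 21 22
f 20 22 4
f 21 1 23
f 21 23 22
f 22 23 24
f 22 24 4
f 23 1 25
f 23 25 24
f 24 25 26
f 24 26 4
f 25 1 27
f 25 27 26
f 26 27 28
f 26 28 4
f 27 1 29
f 27 29 28
f 28 29 30
f 28 30 4
f 29 1 31
f 29 31 30
f 30 31 32
f 30 32 4
f 31 1 33
f 31 33 32
f 32 33 34
f 32 34 4
f 33 1 2
f 33 2 34
f 34 2 3
f 34 3 4
f 36 35 39
f 36 39 37
f 37 39 40
f 37 40 38
f 39 35 41
f 39 41 40
f 40 41 42
f 40 42 38
f 41 35 43
f 41 43 42
f 42 43 44
f 42 44 38
f 43 35 45
f 43 45 44
f 44 45 46
f 44 46 38
f 45 35 47
f 45 47 46
f 46 47 48
f 46 48 38
f 47 35 49
f 47 49 48
f 48 49 50
f 48 50 38
f 49 35 51
f 49 51 50
f 50 51 52
f 50 52 38
f 51 35 53
f 51 53 52
f 52 53 54
f 52 54 38
f 53 35 55
f 53 55 54
f 54 55 56
f 54 56 38
f 55 35 57
f 55 57 56
f 56 57 58
f 56 58 38
f 57 35 59
f 57 59 58
f 58 59 60
f 58 60 38
f 59 35 61
f 59 61 60
f 60 61 62
f 60 62 38
f 61 35 63
f 61 63 62
f 62 63 64
f 62 64 38
f 63 35 36
f 63 36 64
f 64 36 37
f 64 37 38
f 66 65 69
f 66 69 67
f 67 69 70
f 67 70 68
f 69 65 71
f 69 71 70
f 70 71 72
f 70 72 68
f 71 65 73
f 71 73 72
f 72 73 74
f 72 74 68
f 73 65 75
f 73 75 74
f 74 75 76
f 74 76 68
f 75 65 77
f 75 77 76
f 76 77 78
f 76 78 68
f 77 65 79
f 77 79 78
f 78 79 80
f 78 80 68
f 79 65 81
f 79 81 80
f 80 81 82
f 80 82 68
f 81 65 83
f 81 83 82
f 82 83 84
f 82 84 68
f 83 65 85
f 83 85 84
f 84 85 86
f 84 86 68
f 85 65 87
f 85 87 86
f 86 87 88
f 86 88 68
f 87 65 89
f 87 89 88
f 88 89 90
f 88 90 68
f 89 65 91
f 89 91 90
f 90 91 92
f 90 92 68
f 91 65 93
f 91 93 92
f 92 93 94
f 92 94 68
f 93 65 95
f 93 95 94
f 94 95 96
f 94 96 68
f 95 65 66
f 95 66 96
f 96 66 67
f 96 67 68



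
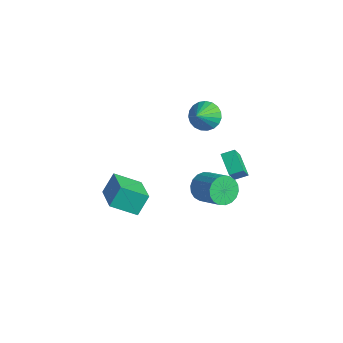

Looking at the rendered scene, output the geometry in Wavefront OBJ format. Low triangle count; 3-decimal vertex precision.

v 1.98 1.628 1.559
v 2.312 2.306 1.825
v 3.161 1.327 0.85
v 3.493 2.005 1.116
v 2.587 0.795 2.924
v 2.919 1.473 3.19
v 3.768 0.494 2.215
v 4.1 1.172 2.481
v -2.092 3.152 1.477
v -1.759 2.632 0.704
v -1.588 2.188 2.343
v -1.438 2.875 0.788
v -1.23 3.167 0.991
v -1.171 3.455 1.279
v -1.271 3.692 1.601
v -1.513 3.835 1.901
v -1.856 3.86 2.128
v -2.239 3.762 2.243
v -2.597 3.559 2.225
v -2.867 3.286 2.078
v -3.004 2.99 1.827
v -2.982 2.721 1.516
v -2.807 2.527 1.198
v -2.508 2.441 0.928
v -2.137 2.478 0.753
v 0.88 -5.177 0.369
v 0.782 -4.371 1.473
v -1.009 -4.403 -0.366
v -1.108 -3.597 0.738
v 1.708 -3.943 -0.458
v 1.609 -3.137 0.646
v -0.182 -3.169 -1.193
v -0.28 -2.363 -0.089
v 1.812 0.352 -0.309
v 2.193 -0.257 -0.915
v 3.808 -0.161 0.003
v 3.428 0.448 0.609
v 2.272 0.113 -1.093
v 3.887 0.209 -0.175
v 2.26 0.531 -1.116
v 3.875 0.627 -0.198
v 2.16 0.913 -0.979
v 3.775 1.009 -0.061
v 1.99 1.184 -0.709
v 3.605 1.28 0.209
v 1.785 1.29 -0.36
v 3.4 1.386 0.558
v 1.586 1.21 -0.001
v 3.201 1.307 0.917
v 1.432 0.961 0.297
v 3.047 1.057 1.215
v 1.353 0.591 0.475
v 2.968 0.687 1.393
v 1.365 0.173 0.498
v 2.98 0.269 1.416
v 1.465 -0.209 0.361
v 3.08 -0.113 1.279
v 1.635 -0.48 0.091
v 3.25 -0.384 1.009
v 1.84 -0.586 -0.258
v 3.455 -0.49 0.66
v 2.039 -0.507 -0.617
v 3.654 -0.41 0.301
f 2 4 1
f 5 2 1
f 1 4 3
f 3 5 1
f 2 8 4
f 6 2 5
f 6 8 2
f 4 8 3
f 7 5 3
f 3 8 7
f 7 6 5
f 8 6 7
f 10 9 12
f 10 12 11
f 12 9 13
f 12 13 11
f 13 9 14
f 13 14 11
f 14 9 15
f 14 15 11
f 15 9 16
f 15 16 11
f 16 9 17
f 16 17 11
f 17 9 18
f 17 18 11
f 18 9 19
f 18 19 11
f 19 9 20
f 19 20 11
f 20 9 21
f 20 21 11
f 21 9 22
f 21 22 11
f 22 9 23
f 22 23 11
f 23 9 24
f 23 24 11
f 24 9 25
f 24 25 11
f 25 9 10
f 25 10 11
f 27 29 26
f 30 27 26
f 26 29 28
f 28 30 26
f 27 33 29
f 31 27 30
f 31 33 27
f 29 33 28
f 32 30 28
f 28 33 32
f 32 31 30
f 33 31 32
f 35 34 38
f 35 38 36
f 36 38 39
f 36 39 37
f 38 34 40
f 38 40 39
f 39 40 41
f 39 41 37
f 40 34 42
f 40 42 41
f 41 42 43
f 41 43 37
f 42 34 44
f 42 44 43
f 43 44 45
f 43 45 37
f 44 34 46
f 44 46 45
f 45 46 47
f 45 47 37
f 46 34 48
f 46 48 47
f 47 48 49
f 47 49 37
f 48 34 50
f 48 50 49
f 49 50 51
f 49 51 37
f 50 34 52
f 50 52 51
f 51 52 53
f 51 53 37
f 52 34 54
f 52 54 53
f 53 54 55
f 53 55 37
f 54 34 56
f 54 56 55
f 55 56 57
f 55 57 37
f 56 34 58
f 56 58 57
f 57 58 59
f 57 59 37
f 58 34 60
f 58 60 59
f 59 60 61
f 59 61 37
f 60 34 62
f 60 62 61
f 61 62 63
f 61 63 37
f 62 34 35
f 62 35 63
f 63 35 36
f 63 36 37



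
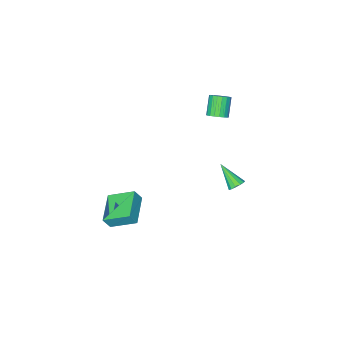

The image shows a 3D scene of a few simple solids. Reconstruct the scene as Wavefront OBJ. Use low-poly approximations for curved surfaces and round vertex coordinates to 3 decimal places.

v 2.57 -5.066 -3.551
v 1.664 -3.877 -2.829
v 3.845 -3.81 -4.02
v 2.939 -2.621 -3.297
v 2.961 -5.199 -2.843
v 2.055 -4.01 -2.12
v 4.236 -3.943 -3.311
v 3.33 -2.754 -2.589
v -1.494 0.219 -0.519
v -1.016 0.371 -0.43
v -1.326 -0.939 0.559
v -1.182 0.517 -0.247
v -1.448 0.568 -0.15
v -1.728 0.509 -0.171
v -1.934 0.357 -0.301
v -2.001 0.161 -0.501
v -1.906 -0.016 -0.707
v -1.681 -0.119 -0.852
v -1.396 -0.115 -0.892
v -1.143 -0.005 -0.813
v -1.001 0.176 -0.641
v -1.987 -2.059 3.44
v -1.484 -2.053 3.748
v -2.089 -2.574 4.748
v -2.593 -2.581 4.44
v -1.591 -1.82 3.805
v -2.196 -2.341 4.805
v -1.776 -1.634 3.79
v -2.381 -2.156 4.79
v -2.003 -1.532 3.705
v -2.608 -2.054 4.705
v -2.227 -1.535 3.568
v -2.832 -2.057 4.568
v -2.403 -1.642 3.406
v -3.008 -2.164 4.406
v -2.498 -1.831 3.25
v -3.103 -2.353 4.25
v -2.491 -2.066 3.132
v -3.096 -2.587 4.132
v -2.384 -2.299 3.075
v -2.989 -2.82 4.075
v -2.199 -2.484 3.09
v -2.804 -3.006 4.09
v -1.972 -2.586 3.175
v -2.577 -3.108 4.175
v -1.748 -2.583 3.312
v -2.353 -3.105 4.312
v -1.572 -2.476 3.474
v -2.177 -2.998 4.474
v -1.477 -2.287 3.63
v -2.082 -2.809 4.63
f 2 4 1
f 5 2 1
f 1 4 3
f 3 5 1
f 2 8 4
f 6 2 5
f 6 8 2
f 4 8 3
f 7 5 3
f 3 8 7
f 7 6 5
f 8 6 7
f 10 9 12
f 10 12 11
f 12 9 13
f 12 13 11
f 13 9 14
f 13 14 11
f 14 9 15
f 14 15 11
f 15 9 16
f 15 16 11
f 16 9 17
f 16 17 11
f 17 9 18
f 17 18 11
f 18 9 19
f 18 19 11
f 19 9 20
f 19 20 11
f 20 9 21
f 20 21 11
f 21 9 10
f 21 10 11
f 23 22 26
f 23 26 24
f 24 26 27
f 24 27 25
f 26 22 28
f 26 28 27
f 27 28 29
f 27 29 25
f 28 22 30
f 28 30 29
f 29 30 31
f 29 31 25
f 30 22 32
f 30 32 31
f 31 32 33
f 31 33 25
f 32 22 34
f 32 34 33
f 33 34 35
f 33 35 25
f 34 22 36
f 34 36 35
f 35 36 37
f 35 37 25
f 36 22 38
f 36 38 37
f 37 38 39
f 37 39 25
f 38 22 40
f 38 40 39
f 39 40 41
f 39 41 25
f 40 22 42
f 40 42 41
f 41 42 43
f 41 43 25
f 42 22 44
f 42 44 43
f 43 44 45
f 43 45 25
f 44 22 46
f 44 46 45
f 45 46 47
f 45 47 25
f 46 22 48
f 46 48 47
f 47 48 49
f 47 49 25
f 48 22 50
f 48 50 49
f 49 50 51
f 49 51 25
f 50 22 23
f 50 23 51
f 51 23 24
f 51 24 25



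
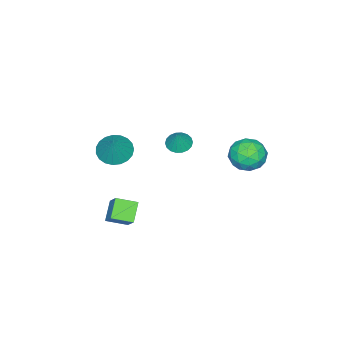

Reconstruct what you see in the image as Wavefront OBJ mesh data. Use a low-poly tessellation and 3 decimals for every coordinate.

v 1.62 -4.128 1.288
v 2.457 -4.131 0.798
v 2.42 -3.692 2.652
v 2.332 -3.75 0.749
v 2.084 -3.435 0.794
v 1.756 -3.24 0.924
v 1.405 -3.198 1.117
v 1.09 -3.317 1.339
v 0.867 -3.577 1.553
v 0.775 -3.931 1.721
v 0.828 -4.32 1.815
v 1.018 -4.676 1.817
v 1.313 -4.937 1.728
v 1.66 -5.058 1.562
v 2.001 -5.018 1.35
v 2.275 -4.825 1.127
v 2.437 -4.511 0.931
v -3.172 0.748 0.418
v -2.714 0.069 -0.307
v -4.566 0.951 -0.653
v -4.108 0.272 -1.378
v -4.471 -0.113 -0.421
v -3.61 -0.239 0.241
v -3.67 1.259 -1.201
v -2.809 1.133 -0.539
v -3.022 0.384 -1.307
v -3.517 -0.463 -0.825
v -3.763 1.483 -0.135
v -4.258 0.636 0.347
v -2.821 0.39 0.15
v -4.459 0.63 -1.11
v -4.672 0.403 -0.547
v -4.403 0.004 -0.973
v -3.347 0.21 0.472
v -3.078 -0.189 0.046
v -4.11 -0.296 -0.021
v -4.202 1.209 -1.006
v -3.933 0.81 -1.432
v -2.877 1.016 0.013
v -2.608 0.617 -0.413
v -3.17 1.316 -0.939
v -2.733 0.177 -0.864
v -3.552 0.296 -1.494
v -3.295 0.876 -1.39
v -2.789 0.802 -1.001
v -3.024 -0.322 -0.581
v -3.843 -0.202 -1.21
v -4.056 -0.428 -0.648
v -3.55 -0.502 -0.259
v -3.205 -0.136 -1.169
v -3.437 1.222 0.25
v -4.256 1.342 -0.379
v -3.73 1.522 -0.701
v -3.224 1.448 -0.312
v -3.728 0.724 0.534
v -4.547 0.843 -0.096
v -4.491 0.218 0.041
v -3.985 0.144 0.43
v -4.075 1.156 0.209
v -2.229 -2.818 -0.058
v -1.836 -3.419 -0.113
v -1.751 -2.602 0.998
v -1.646 -3.197 -0.245
v -1.571 -2.901 -0.339
v -1.627 -2.587 -0.378
v -1.801 -2.32 -0.354
v -2.061 -2.151 -0.271
v -2.354 -2.114 -0.146
v -2.622 -2.217 -0.004
v -2.812 -2.439 0.128
v -2.887 -2.736 0.222
v -2.831 -3.049 0.261
v -2.657 -3.316 0.237
v -2.397 -3.485 0.154
v -2.104 -3.522 0.029
v 1.692 -3.027 -2.517
v 2.318 -2.211 -1.48
v 2.589 -2.694 -3.321
v 3.215 -1.878 -2.284
v 2.345 -3.962 -2.176
v 2.971 -3.146 -1.139
v 3.242 -3.629 -2.98
v 3.868 -2.813 -1.943
f 2 1 4
f 2 4 3
f 4 1 5
f 4 5 3
f 5 1 6
f 5 6 3
f 6 1 7
f 6 7 3
f 7 1 8
f 7 8 3
f 8 1 9
f 8 9 3
f 9 1 10
f 9 10 3
f 10 1 11
f 10 11 3
f 11 1 12
f 11 12 3
f 12 1 13
f 12 13 3
f 13 1 14
f 13 14 3
f 14 1 15
f 14 15 3
f 15 1 16
f 15 16 3
f 16 1 17
f 16 17 3
f 17 1 2
f 17 2 3
f 18 55 34
f 55 29 58
f 34 58 23
f 55 58 34
f 18 34 30
f 34 23 35
f 30 35 19
f 34 35 30
f 18 30 39
f 30 19 40
f 39 40 25
f 30 40 39
f 18 39 51
f 39 25 54
f 51 54 28
f 39 54 51
f 18 51 55
f 51 28 59
f 55 59 29
f 51 59 55
f 19 35 46
f 35 23 49
f 46 49 27
f 35 49 46
f 23 58 36
f 58 29 57
f 36 57 22
f 58 57 36
f 29 59 56
f 59 28 52
f 56 52 20
f 59 52 56
f 28 54 53
f 54 25 41
f 53 41 24
f 54 41 53
f 25 40 45
f 40 19 42
f 45 42 26
f 40 42 45
f 21 47 33
f 47 27 48
f 33 48 22
f 47 48 33
f 21 33 31
f 33 22 32
f 31 32 20
f 33 32 31
f 21 31 38
f 31 20 37
f 38 37 24
f 31 37 38
f 21 38 43
f 38 24 44
f 43 44 26
f 38 44 43
f 21 43 47
f 43 26 50
f 47 50 27
f 43 50 47
f 22 48 36
f 48 27 49
f 36 49 23
f 48 49 36
f 20 32 56
f 32 22 57
f 56 57 29
f 32 57 56
f 24 37 53
f 37 20 52
f 53 52 28
f 37 52 53
f 26 44 45
f 44 24 41
f 45 41 25
f 44 41 45
f 27 50 46
f 50 26 42
f 46 42 19
f 50 42 46
f 61 60 63
f 61 63 62
f 63 60 64
f 63 64 62
f 64 60 65
f 64 65 62
f 65 60 66
f 65 66 62
f 66 60 67
f 66 67 62
f 67 60 68
f 67 68 62
f 68 60 69
f 68 69 62
f 69 60 70
f 69 70 62
f 70 60 71
f 70 71 62
f 71 60 72
f 71 72 62
f 72 60 73
f 72 73 62
f 73 60 74
f 73 74 62
f 74 60 75
f 74 75 62
f 75 60 61
f 75 61 62
f 77 79 76
f 80 77 76
f 76 79 78
f 78 80 76
f 77 83 79
f 81 77 80
f 81 83 77
f 79 83 78
f 82 80 78
f 78 83 82
f 82 81 80
f 83 81 82



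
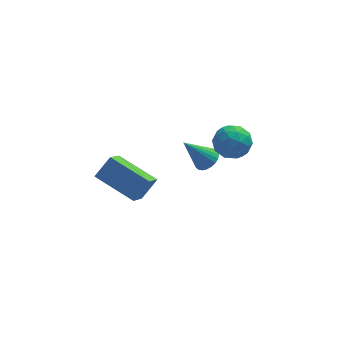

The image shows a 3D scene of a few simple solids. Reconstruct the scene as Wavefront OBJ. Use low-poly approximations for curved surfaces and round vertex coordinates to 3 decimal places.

v 1.772 4.145 0.357
v 2.503 4.031 -0.125
v 2.197 3.109 1.245
v 2.928 2.995 0.763
v 2.821 3.734 1.236
v 2.558 4.374 0.687
v 2.142 2.766 0.433
v 1.879 3.406 -0.116
v 2.732 3.179 -0.078
v 3.152 3.777 0.418
v 1.548 3.363 0.702
v 1.968 3.961 1.198
v 2.1 4.179 0.038
v 2.6 2.961 1.082
v 2.537 3.395 1.36
v 2.966 3.329 1.077
v 2.133 4.38 0.515
v 2.563 4.313 0.232
v 2.749 4.139 1.032
v 2.137 2.827 0.888
v 2.567 2.76 0.605
v 1.734 3.811 0.043
v 2.163 3.745 -0.24
v 1.951 3.001 0.088
v 2.665 3.611 -0.218
v 2.914 3.003 0.305
v 2.452 2.868 0.11
v 2.298 3.244 -0.212
v 2.911 3.963 0.074
v 3.161 3.354 0.596
v 3.098 3.788 0.874
v 2.944 4.164 0.551
v 3.046 3.462 0.102
v 1.539 3.786 0.524
v 1.789 3.177 1.046
v 1.756 2.976 0.569
v 1.602 3.352 0.246
v 1.786 4.137 0.815
v 2.035 3.529 1.338
v 2.402 3.896 1.332
v 2.248 4.272 1.01
v 1.654 3.678 1.018
v -1.72 -0.292 0.982
v -2.12 -1.318 1.894
v -3.128 0.807 1.6
v -3.528 -0.219 2.513
v -1.072 0.119 1.727
v -1.472 -0.907 2.64
v -2.48 1.218 2.346
v -2.88 0.192 3.258
v 1.344 3.826 -0.759
v 1.826 3.72 -0.384
v 0.356 3.794 0.499
v 1.818 3.962 -0.384
v 1.738 4.183 -0.441
v 1.598 4.35 -0.546
v 1.42 4.437 -0.684
v 1.229 4.431 -0.834
v 1.056 4.333 -0.972
v 0.927 4.158 -1.077
v 0.862 3.932 -1.135
v 0.869 3.691 -1.135
v 0.949 3.469 -1.078
v 1.089 3.302 -0.973
v 1.267 3.215 -0.835
v 1.458 3.221 -0.685
v 1.631 3.319 -0.547
v 1.76 3.494 -0.442
f 1 38 17
f 38 12 41
f 17 41 6
f 38 41 17
f 1 17 13
f 17 6 18
f 13 18 2
f 17 18 13
f 1 13 22
f 13 2 23
f 22 23 8
f 13 23 22
f 1 22 34
f 22 8 37
f 34 37 11
f 22 37 34
f 1 34 38
f 34 11 42
f 38 42 12
f 34 42 38
f 2 18 29
f 18 6 32
f 29 32 10
f 18 32 29
f 6 41 19
f 41 12 40
f 19 40 5
f 41 40 19
f 12 42 39
f 42 11 35
f 39 35 3
f 42 35 39
f 11 37 36
f 37 8 24
f 36 24 7
f 37 24 36
f 8 23 28
f 23 2 25
f 28 25 9
f 23 25 28
f 4 30 16
f 30 10 31
f 16 31 5
f 30 31 16
f 4 16 14
f 16 5 15
f 14 15 3
f 16 15 14
f 4 14 21
f 14 3 20
f 21 20 7
f 14 20 21
f 4 21 26
f 21 7 27
f 26 27 9
f 21 27 26
f 4 26 30
f 26 9 33
f 30 33 10
f 26 33 30
f 5 31 19
f 31 10 32
f 19 32 6
f 31 32 19
f 3 15 39
f 15 5 40
f 39 40 12
f 15 40 39
f 7 20 36
f 20 3 35
f 36 35 11
f 20 35 36
f 9 27 28
f 27 7 24
f 28 24 8
f 27 24 28
f 10 33 29
f 33 9 25
f 29 25 2
f 33 25 29
f 44 46 43
f 47 44 43
f 43 46 45
f 45 47 43
f 44 50 46
f 48 44 47
f 48 50 44
f 46 50 45
f 49 47 45
f 45 50 49
f 49 48 47
f 50 48 49
f 52 51 54
f 52 54 53
f 54 51 55
f 54 55 53
f 55 51 56
f 55 56 53
f 56 51 57
f 56 57 53
f 57 51 58
f 57 58 53
f 58 51 59
f 58 59 53
f 59 51 60
f 59 60 53
f 60 51 61
f 60 61 53
f 61 51 62
f 61 62 53
f 62 51 63
f 62 63 53
f 63 51 64
f 63 64 53
f 64 51 65
f 64 65 53
f 65 51 66
f 65 66 53
f 66 51 67
f 66 67 53
f 67 51 68
f 67 68 53
f 68 51 52
f 68 52 53



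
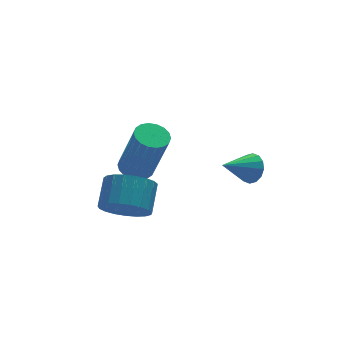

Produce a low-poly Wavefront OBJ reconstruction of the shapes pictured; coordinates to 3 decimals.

v -0.292 -1.868 0.422
v 0.274 -1.57 0.417
v 0.619 -2.194 2.414
v 0.052 -2.492 2.418
v 0.096 -1.367 0.511
v 0.441 -1.992 2.508
v -0.158 -1.264 0.587
v 0.187 -1.889 2.584
v -0.439 -1.281 0.631
v -0.094 -1.905 2.627
v -0.691 -1.414 0.633
v -0.346 -2.038 2.629
v -0.864 -1.636 0.593
v -0.519 -2.261 2.589
v -0.924 -1.905 0.519
v -0.579 -2.529 2.516
v -0.859 -2.166 0.426
v -0.514 -2.79 2.423
v -0.681 -2.368 0.332
v -0.336 -2.993 2.329
v -0.427 -2.471 0.256
v -0.082 -3.096 2.253
v -0.146 -2.455 0.213
v 0.199 -3.079 2.209
v 0.106 -2.322 0.211
v 0.451 -2.946 2.207
v 0.279 -2.099 0.251
v 0.624 -2.724 2.247
v 0.339 -1.831 0.324
v 0.684 -2.455 2.321
v 3.437 -3.169 0.052
v 3.734 -3.451 0.531
v 2.263 -3.291 0.708
v 3.741 -3.133 0.603
v 3.666 -2.825 0.528
v 3.531 -2.609 0.325
v 3.37 -2.542 0.049
v 3.227 -2.644 -0.226
v 3.14 -2.886 -0.426
v 3.133 -3.204 -0.498
v 3.208 -3.513 -0.423
v 3.343 -3.729 -0.22
v 3.504 -3.795 0.056
v 3.647 -3.694 0.331
v -1.13 -2.831 -0.816
v -0.312 -3.149 -1.123
v 0.268 -2.327 -0.432
v -0.55 -2.009 -0.124
v -0.393 -2.874 -1.382
v 0.186 -2.052 -0.691
v -0.602 -2.591 -1.543
v -0.023 -1.769 -0.852
v -0.902 -2.35 -1.578
v -0.323 -1.528 -0.887
v -1.242 -2.191 -1.482
v -0.662 -1.37 -0.79
v -1.562 -2.144 -1.27
v -0.983 -1.322 -0.579
v -1.807 -2.215 -0.979
v -1.228 -1.394 -0.288
v -1.935 -2.393 -0.661
v -1.356 -1.571 0.03
v -1.924 -2.646 -0.369
v -1.345 -1.825 0.322
v -1.776 -2.932 -0.154
v -1.196 -2.11 0.537
v -1.515 -3.199 -0.054
v -0.936 -2.378 0.637
v -1.189 -3.404 -0.085
v -0.609 -2.582 0.606
v -0.851 -3.509 -0.243
v -0.272 -2.687 0.448
v -0.562 -3.497 -0.5
v 0.017 -2.675 0.191
v -0.372 -3.369 -0.811
v 0.208 -2.548 -0.12
f 2 1 5
f 2 5 3
f 3 5 6
f 3 6 4
f 5 1 7
f 5 7 6
f 6 7 8
f 6 8 4
f 7 1 9
f 7 9 8
f 8 9 10
f 8 10 4
f 9 1 11
f 9 11 10
f 10 11 12
f 10 12 4
f 11 1 13
f 11 13 12
f 12 13 14
f 12 14 4
f 13 1 15
f 13 15 14
f 14 15 16
f 14 16 4
f 15 1 17
f 15 17 16
f 16 17 18
f 16 18 4
f 17 1 19
f 17 19 18
f 18 19 20
f 18 20 4
f 19 1 21
f 19 21 20
f 20 21 22
f 20 22 4
f 21 1 23
f 21 23 22
f 22 23 24
f 22 24 4
f 23 1 25
f 23 25 24
f 24 25 26
f 24 26 4
f 25 1 27
f 25 27 26
f 26 27 28
f 26 28 4
f 27 1 29
f 27 29 28
f 28 29 30
f 28 30 4
f 29 1 2
f 29 2 30
f 30 2 3
f 30 3 4
f 32 31 34
f 32 34 33
f 34 31 35
f 34 35 33
f 35 31 36
f 35 36 33
f 36 31 37
f 36 37 33
f 37 31 38
f 37 38 33
f 38 31 39
f 38 39 33
f 39 31 40
f 39 40 33
f 40 31 41
f 40 41 33
f 41 31 42
f 41 42 33
f 42 31 43
f 42 43 33
f 43 31 44
f 43 44 33
f 44 31 32
f 44 32 33
f 46 45 49
f 46 49 47
f 47 49 50
f 47 50 48
f 49 45 51
f 49 51 50
f 50 51 52
f 50 52 48
f 51 45 53
f 51 53 52
f 52 53 54
f 52 54 48
f 53 45 55
f 53 55 54
f 54 55 56
f 54 56 48
f 55 45 57
f 55 57 56
f 56 57 58
f 56 58 48
f 57 45 59
f 57 59 58
f 58 59 60
f 58 60 48
f 59 45 61
f 59 61 60
f 60 61 62
f 60 62 48
f 61 45 63
f 61 63 62
f 62 63 64
f 62 64 48
f 63 45 65
f 63 65 64
f 64 65 66
f 64 66 48
f 65 45 67
f 65 67 66
f 66 67 68
f 66 68 48
f 67 45 69
f 67 69 68
f 68 69 70
f 68 70 48
f 69 45 71
f 69 71 70
f 70 71 72
f 70 72 48
f 71 45 73
f 71 73 72
f 72 73 74
f 72 74 48
f 73 45 75
f 73 75 74
f 74 75 76
f 74 76 48
f 75 45 46
f 75 46 76
f 76 46 47
f 76 47 48



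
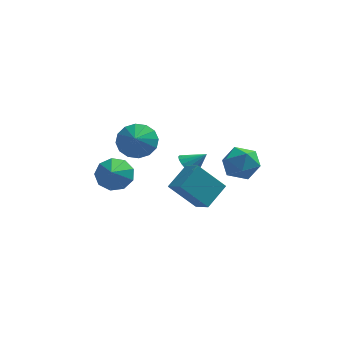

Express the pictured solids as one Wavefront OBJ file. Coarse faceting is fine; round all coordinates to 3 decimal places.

v -2.516 3.841 -1.611
v -1.658 4.217 -1.096
v -2.584 3.059 -0.929
v -2.09 4.465 -0.854
v -2.637 4.546 -0.816
v -3.151 4.438 -0.99
v -3.495 4.17 -1.331
v -3.577 3.814 -1.748
v -3.375 3.465 -2.127
v -2.943 3.216 -2.368
v -2.396 3.136 -2.407
v -1.882 3.244 -2.232
v -1.537 3.512 -1.891
v -1.455 3.868 -1.475
v 0.06 1.301 -1.63
v 0.511 1.36 -2.188
v 0.96 1.419 -0.89
v 0.416 1.685 -2.124
v 0.239 1.922 -1.947
v 0.021 2.017 -1.697
v -0.187 1.947 -1.432
v -0.34 1.73 -1.212
v -0.4 1.414 -1.088
v -0.355 1.072 -1.088
v -0.215 0.783 -1.212
v -0.012 0.612 -1.432
v 0.208 0.599 -1.697
v 0.394 0.747 -1.947
v 0.503 1.022 -2.124
v -3.495 1.6 -2.568
v -2.575 1.369 -2.813
v -3.545 0.28 -1.512
v -2.574 1.787 -2.289
v -3.005 2.118 -1.896
v -3.664 2.206 -1.817
v -4.245 2.011 -2.089
v -4.475 1.623 -2.585
v -4.246 1.224 -3.073
v -3.666 1.001 -3.324
v -3.006 1.058 -3.222
v 2.279 0.653 0.152
v 3.282 0.66 -0.123
v 1.938 -0.4 -1.117
v 2.941 -0.393 -1.392
v 2.648 -0.853 -0.506
v 2.859 -0.202 0.279
v 2.361 0.462 -1.519
v 2.572 1.113 -0.734
v 3.333 0.542 -1.156
v 3.511 -0.27 -0.53
v 1.709 0.53 -0.71
v 1.887 -0.282 -0.084
v 0.54 -2.365 -1.989
v -0.753 -2.321 -0.652
v 1.336 -1.313 -1.254
v 0.043 -1.269 0.082
v 1.117 -3.211 -1.402
v -0.176 -3.167 -0.066
v 1.913 -2.159 -0.668
v 0.62 -2.115 0.669
f 2 1 4
f 2 4 3
f 4 1 5
f 4 5 3
f 5 1 6
f 5 6 3
f 6 1 7
f 6 7 3
f 7 1 8
f 7 8 3
f 8 1 9
f 8 9 3
f 9 1 10
f 9 10 3
f 10 1 11
f 10 11 3
f 11 1 12
f 11 12 3
f 12 1 13
f 12 13 3
f 13 1 14
f 13 14 3
f 14 1 2
f 14 2 3
f 16 15 18
f 16 18 17
f 18 15 19
f 18 19 17
f 19 15 20
f 19 20 17
f 20 15 21
f 20 21 17
f 21 15 22
f 21 22 17
f 22 15 23
f 22 23 17
f 23 15 24
f 23 24 17
f 24 15 25
f 24 25 17
f 25 15 26
f 25 26 17
f 26 15 27
f 26 27 17
f 27 15 28
f 27 28 17
f 28 15 29
f 28 29 17
f 29 15 16
f 29 16 17
f 31 30 33
f 31 33 32
f 33 30 34
f 33 34 32
f 34 30 35
f 34 35 32
f 35 30 36
f 35 36 32
f 36 30 37
f 36 37 32
f 37 30 38
f 37 38 32
f 38 30 39
f 38 39 32
f 39 30 40
f 39 40 32
f 40 30 31
f 40 31 32
f 41 52 46
f 41 46 42
f 41 42 48
f 41 48 51
f 41 51 52
f 42 46 50
f 46 52 45
f 52 51 43
f 51 48 47
f 48 42 49
f 44 50 45
f 44 45 43
f 44 43 47
f 44 47 49
f 44 49 50
f 45 50 46
f 43 45 52
f 47 43 51
f 49 47 48
f 50 49 42
f 54 56 53
f 57 54 53
f 53 56 55
f 55 57 53
f 54 60 56
f 58 54 57
f 58 60 54
f 56 60 55
f 59 57 55
f 55 60 59
f 59 58 57
f 60 58 59

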